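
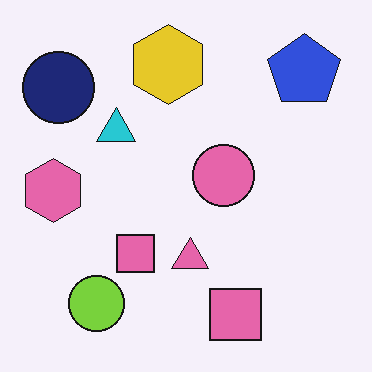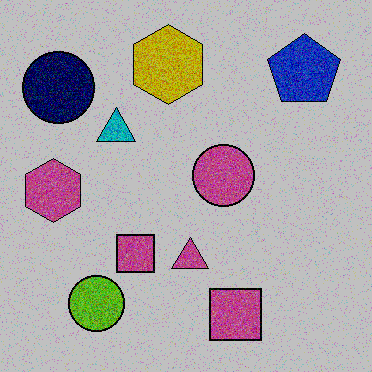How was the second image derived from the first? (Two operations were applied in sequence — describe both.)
Degraded with visible gaussian noise, then heavily posterized to just a handful of flat colors.

Random speckle covers the whole image, including the flat background. Each flat color has snapped to a coarser quantized level — most visibly, the near-white background has dropped to a flat grey.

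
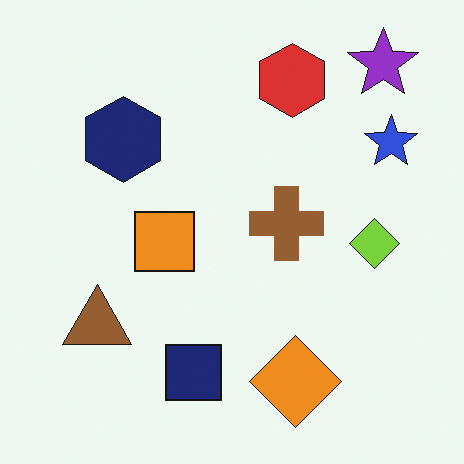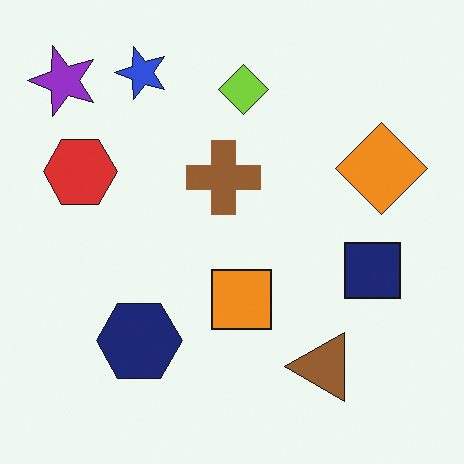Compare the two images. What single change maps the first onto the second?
The transformation is: rotated 90° counter-clockwise.

The purple star sits in the top-right of the first image and the top-left of the second — consistent with a whole-image 90° counter-clockwise rotation.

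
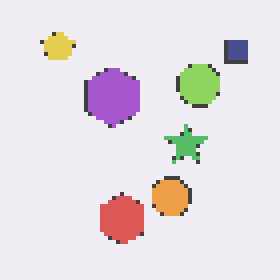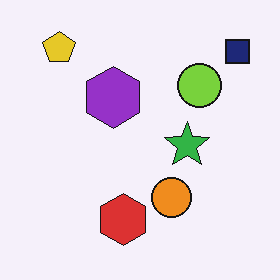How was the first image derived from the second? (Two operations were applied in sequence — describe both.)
This is the original image given slightly reduced contrast, then lightly pixelated (a mild mosaic effect).

Tones are pushed toward mid-grey across the whole image — a global contrast change. Shapes are reduced to large square blocks; fine edges and outlines are lost — a downscale-then-upscale (mosaic) effect.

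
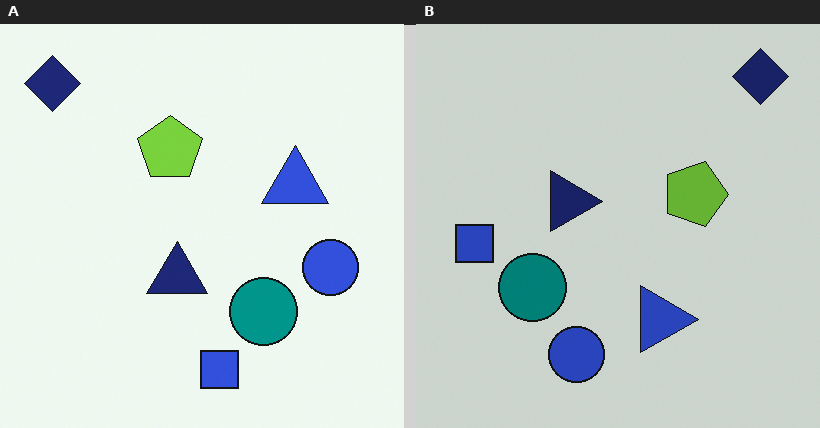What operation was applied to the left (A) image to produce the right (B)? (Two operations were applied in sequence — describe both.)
Rotated 90° clockwise, then slightly darkened.

The navy diamond sits in the top-left of the left (A) image and the top-right of the right (B) — consistent with a whole-image 90° clockwise rotation. Every pixel — background and shapes alike — is uniformly darkened.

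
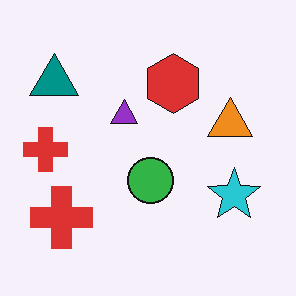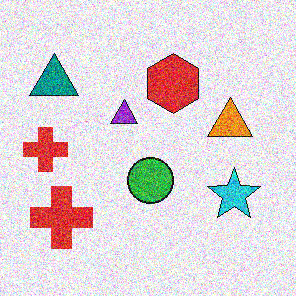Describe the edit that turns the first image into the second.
Degraded with heavy additive noise.

Random speckle covers the whole image, including the flat background.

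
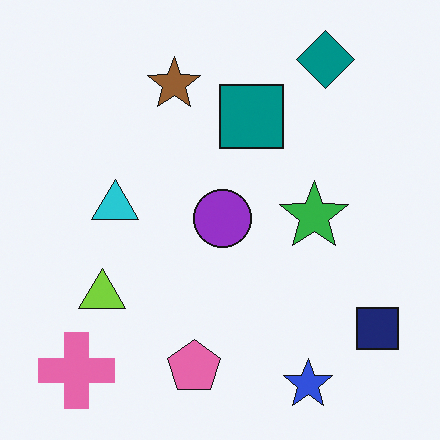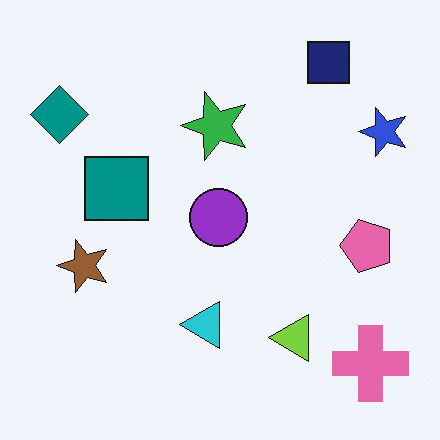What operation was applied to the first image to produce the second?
This is the original image rotated 90° counter-clockwise.

The pink cross sits in the bottom-left of the first image and the bottom-right of the second — consistent with a whole-image 90° counter-clockwise rotation.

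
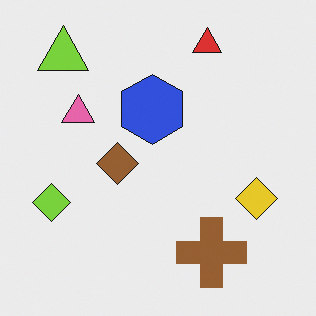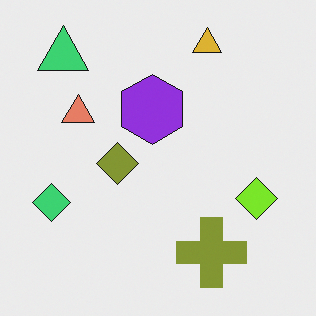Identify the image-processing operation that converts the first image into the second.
It was hue-shifted slightly.

Every shape's color has rotated by the same amount around the hue wheel — a uniform hue shift.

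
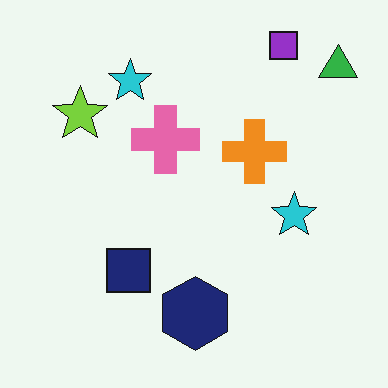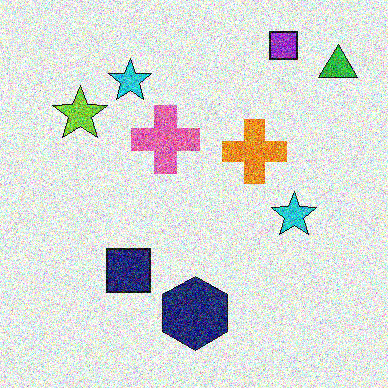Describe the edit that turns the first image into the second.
The transformation is: degraded with heavy additive noise.

Random speckle covers the whole image, including the flat background.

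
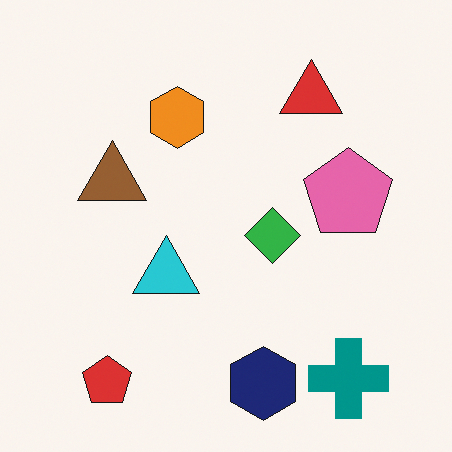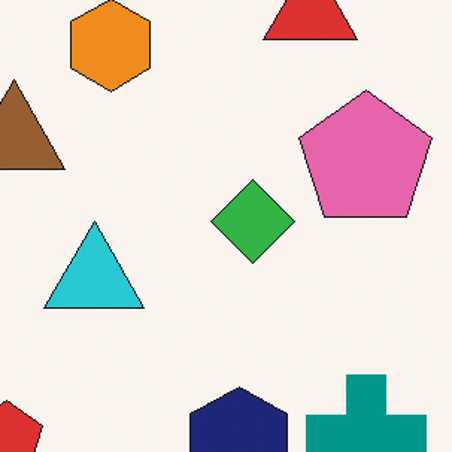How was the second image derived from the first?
The transformation is: cropped slightly and scaled back up.

The visible shapes are larger and the field of view is narrower; shapes near the original edges may be partly or wholly outside the frame — a crop-and-rescale.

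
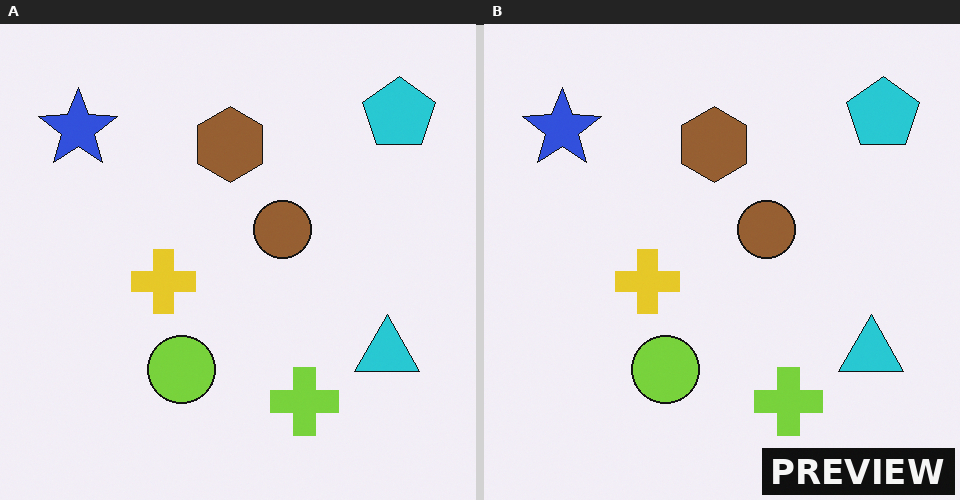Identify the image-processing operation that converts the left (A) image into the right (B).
The right (B) image is the left (A) watermarked with the text "PREVIEW" in the lower-right corner.

A dark label reading "PREVIEW" appears in the lower-right corner.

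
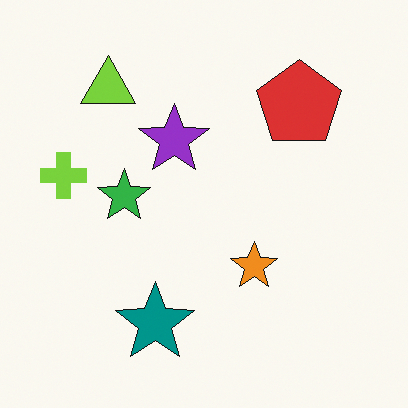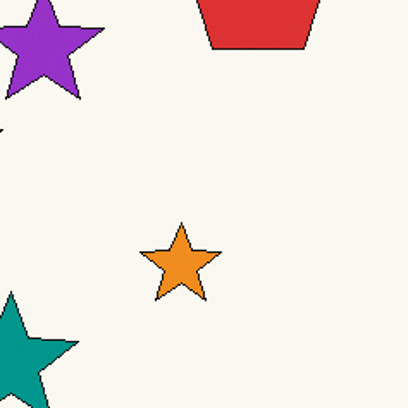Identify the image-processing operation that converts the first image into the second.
It was cropped to a noticeably smaller region and rescaled.

The visible shapes are larger and the field of view is narrower; shapes near the original edges may be partly or wholly outside the frame — a crop-and-rescale.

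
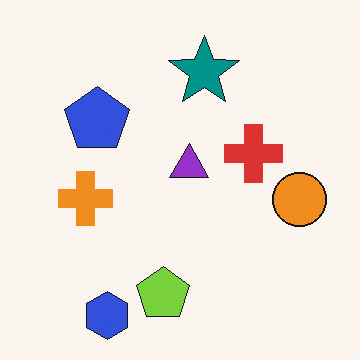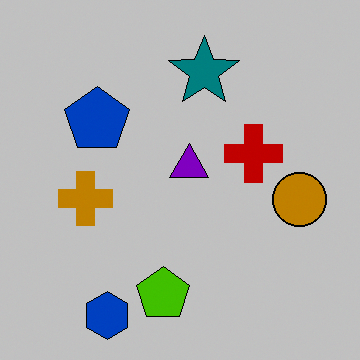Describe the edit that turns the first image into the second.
It was heavily posterized to just a handful of flat colors.

Each flat color has snapped to a coarser quantized level — most visibly, the near-white background has dropped to a flat grey.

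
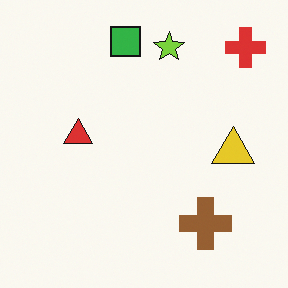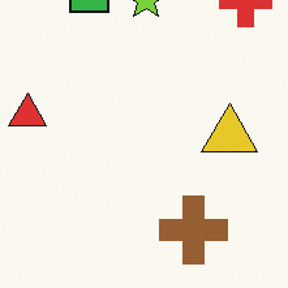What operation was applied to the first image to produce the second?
Cropped slightly and scaled back up.

The visible shapes are larger and the field of view is narrower; shapes near the original edges may be partly or wholly outside the frame — a crop-and-rescale.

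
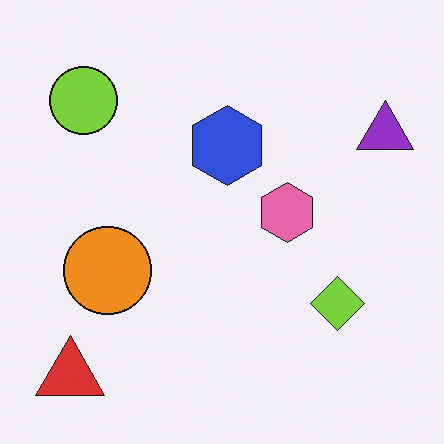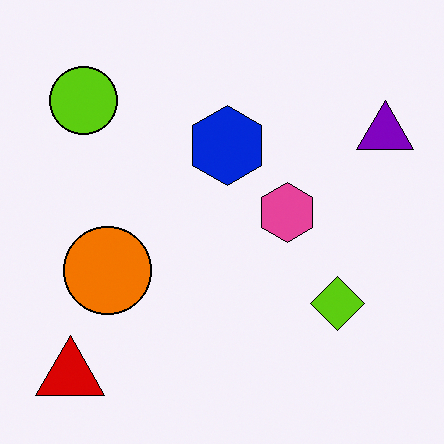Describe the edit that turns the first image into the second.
The transformation is: given slightly increased contrast.

Tones are pushed away from mid-grey across the whole image — a global contrast change.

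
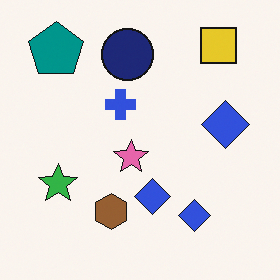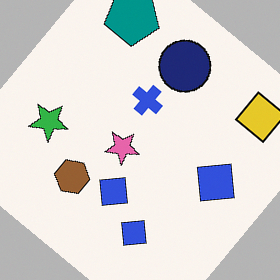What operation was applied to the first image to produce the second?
This is the original image rotated clockwise by a large amount — several tens of degrees.

Every shape is tilted by the same angle and the image corners show triangular fill wedges — a whole-image rotation by a non-right angle.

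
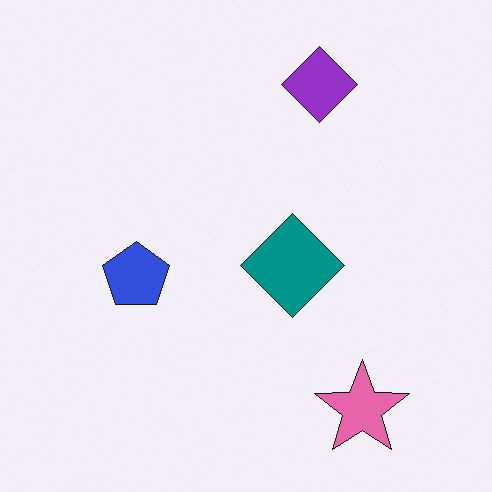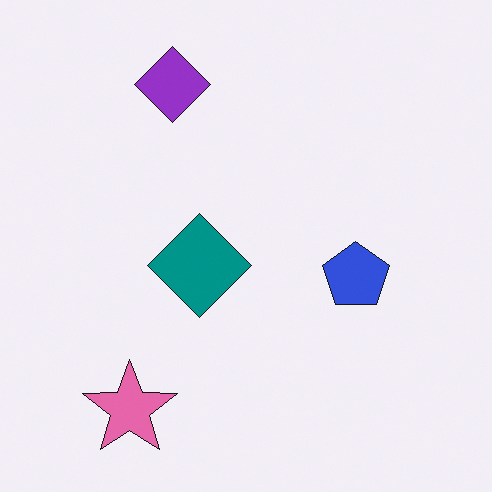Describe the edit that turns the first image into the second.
The transformation is: flipped horizontally (left ↔ right).

The pink star is in the bottom-right of the first image and the bottom-left of the second — shapes on opposite sides of the vertical midline have swapped in a mirror flip.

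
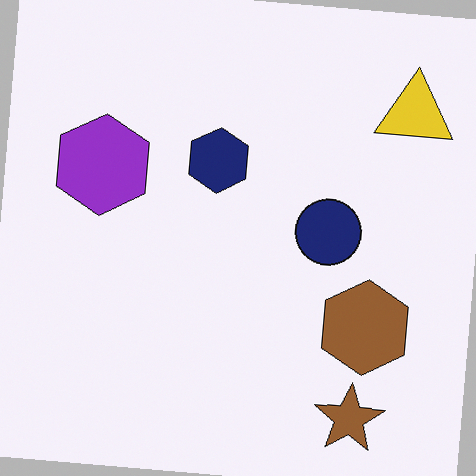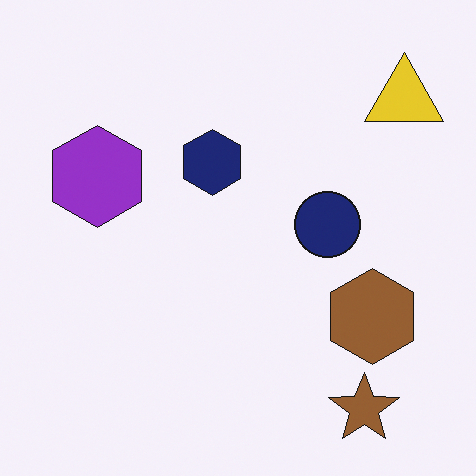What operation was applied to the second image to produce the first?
Rotated clockwise by a slight angle.

Every shape is tilted by the same angle and the image corners show triangular fill wedges — a whole-image rotation by a non-right angle.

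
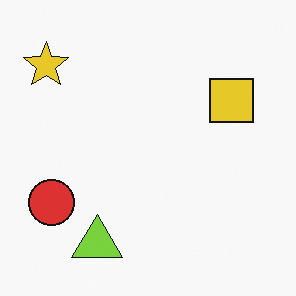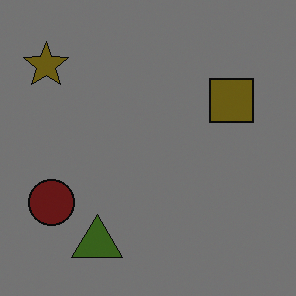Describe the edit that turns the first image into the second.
The second image is the first noticeably darkened.

Every pixel — background and shapes alike — is uniformly darkened.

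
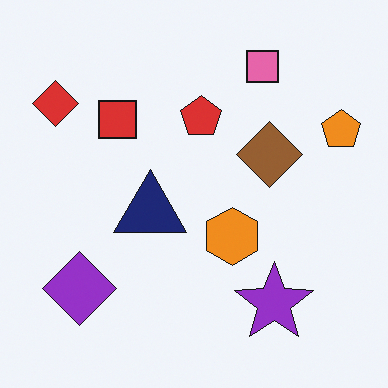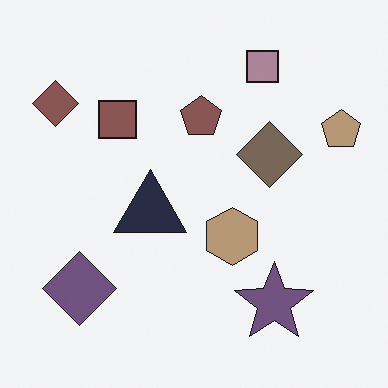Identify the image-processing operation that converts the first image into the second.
The image was heavily desaturated.

All colors are more muted and greyish — a global saturation change.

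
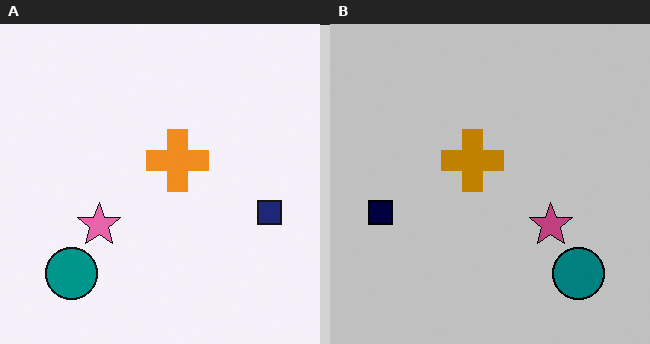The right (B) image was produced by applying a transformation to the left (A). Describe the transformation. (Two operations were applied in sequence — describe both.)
The right (B) image is the left (A) aggressively posterized, then flipped horizontally (left ↔ right).

Each flat color has snapped to a coarser quantized level — most visibly, the near-white background has dropped to a flat grey. The navy square is in the right of the left (A) image and the left of the right (B) — shapes on opposite sides of the vertical midline have swapped in a mirror flip.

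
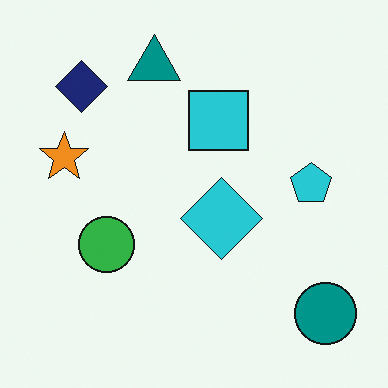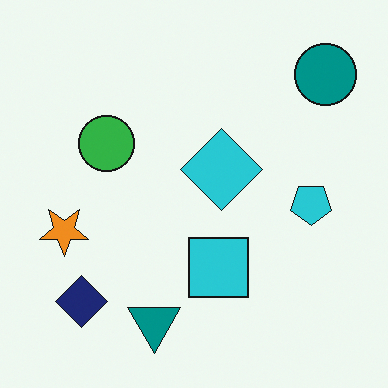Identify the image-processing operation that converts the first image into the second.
The image was flipped vertically (top ↔ bottom).

The teal triangle is in the top of the first image and the bottom of the second — shapes on opposite sides of the horizontal midline have swapped in a mirror flip.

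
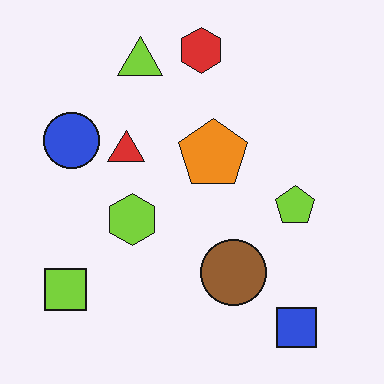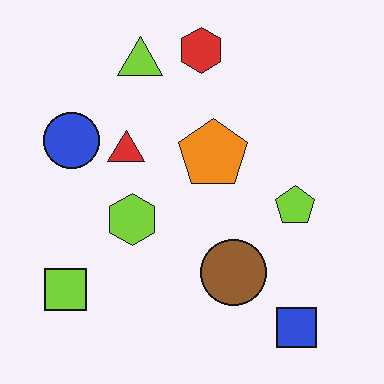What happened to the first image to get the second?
It was JPEG-compressed with visible artifacts.

Blocky 8×8 compression artifacts appear around shape edges and the flat background shows ringing — characteristic JPEG degradation.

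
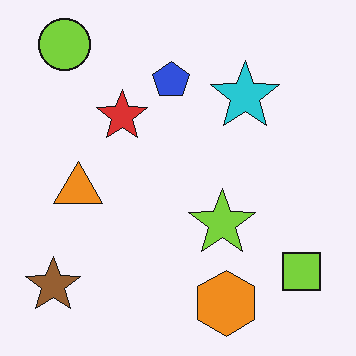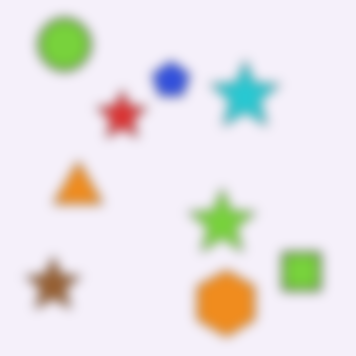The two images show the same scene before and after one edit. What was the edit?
The second image is the first heavily blurred.

Shape edges and outlines are uniformly softened across the whole image.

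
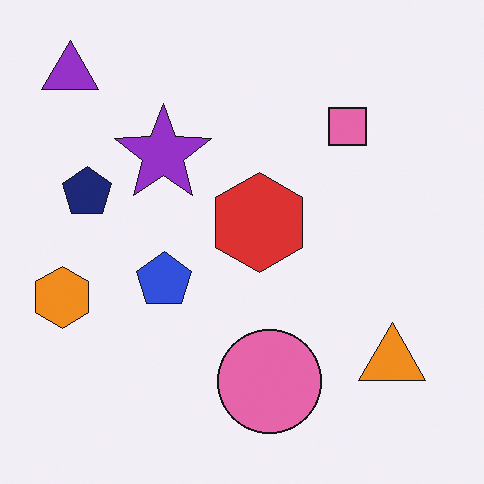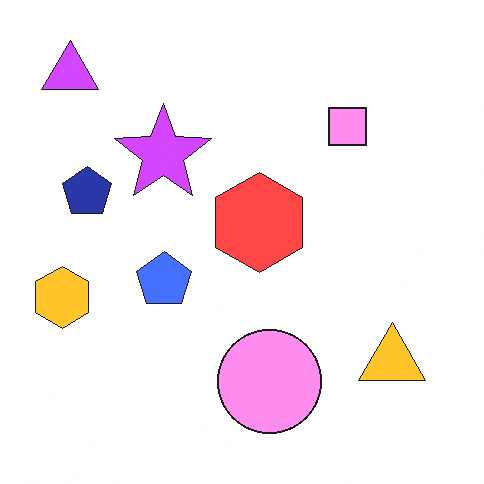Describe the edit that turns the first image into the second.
This is the original image substantially brightened.

Every pixel — background and shapes alike — is uniformly brightened.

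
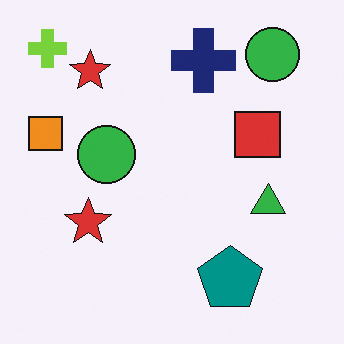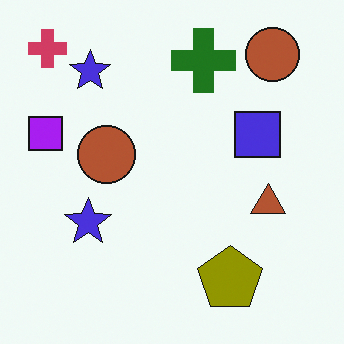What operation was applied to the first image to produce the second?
This is the original image hue-shifted through roughly half the color wheel.

Every shape's color has rotated by the same amount around the hue wheel — a uniform hue shift.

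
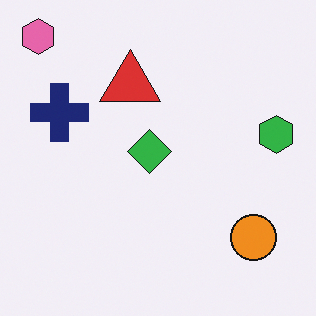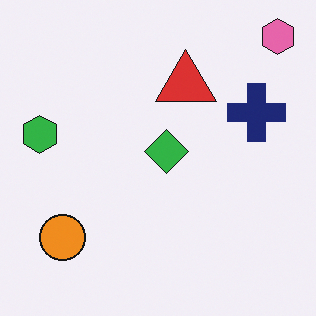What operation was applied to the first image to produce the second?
It was flipped horizontally (left ↔ right).

The pink hexagon is in the top-left of the first image and the top-right of the second — shapes on opposite sides of the vertical midline have swapped in a mirror flip.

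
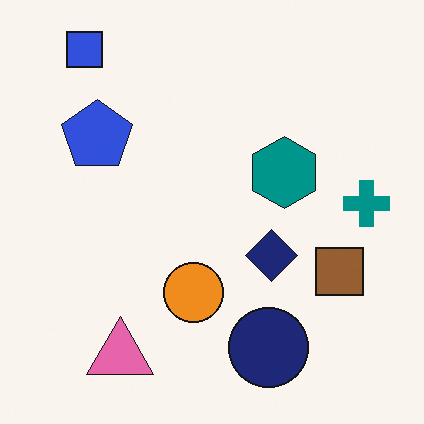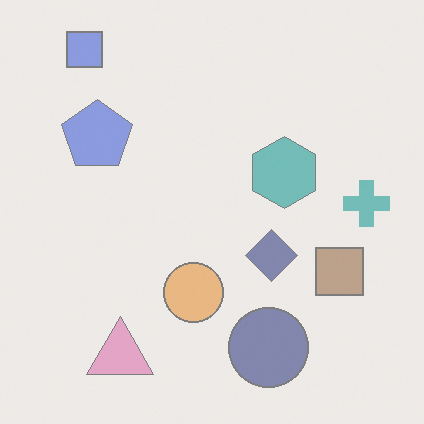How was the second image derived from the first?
The image was washed out (contrast reduced).

Tones are pushed toward mid-grey across the whole image — a global contrast change.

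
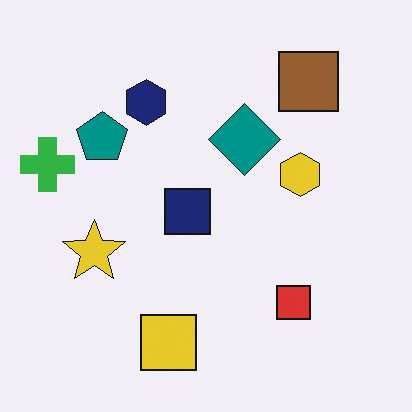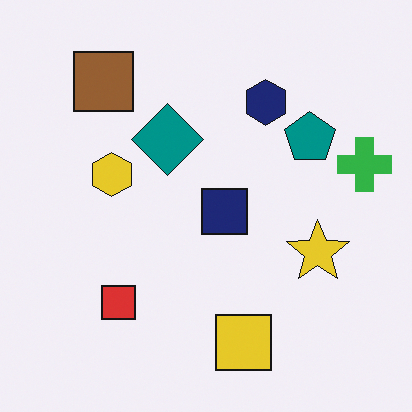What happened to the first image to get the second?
The image was flipped horizontally (left ↔ right).

The green cross is in the left of the first image and the right of the second — shapes on opposite sides of the vertical midline have swapped in a mirror flip.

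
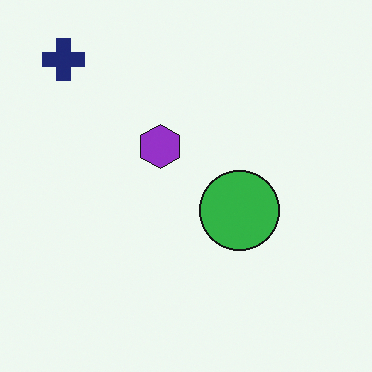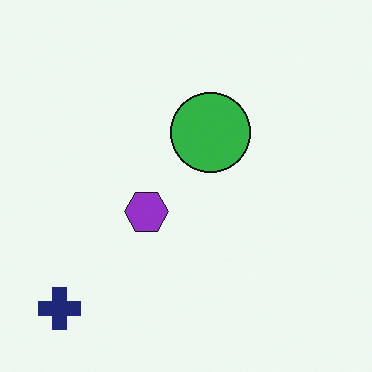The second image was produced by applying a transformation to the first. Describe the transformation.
The second image is the first rotated 90° counter-clockwise.

The navy cross sits in the top-left of the first image and the bottom-left of the second — consistent with a whole-image 90° counter-clockwise rotation.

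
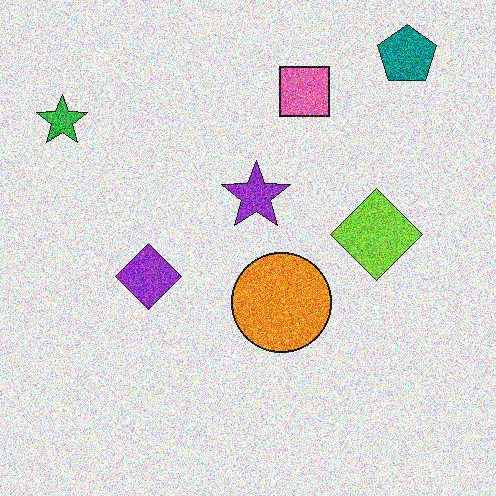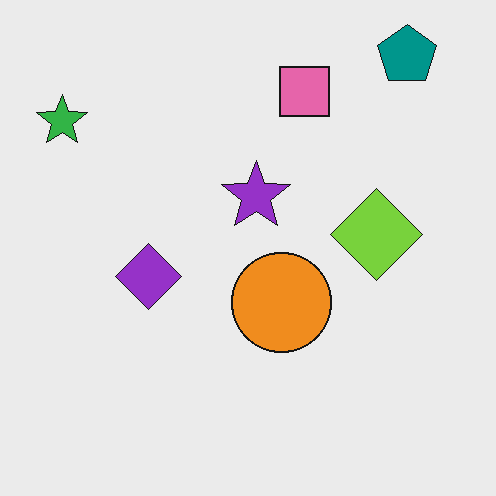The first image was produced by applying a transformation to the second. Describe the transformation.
The transformation is: degraded with heavy additive noise.

Random speckle covers the whole image, including the flat background.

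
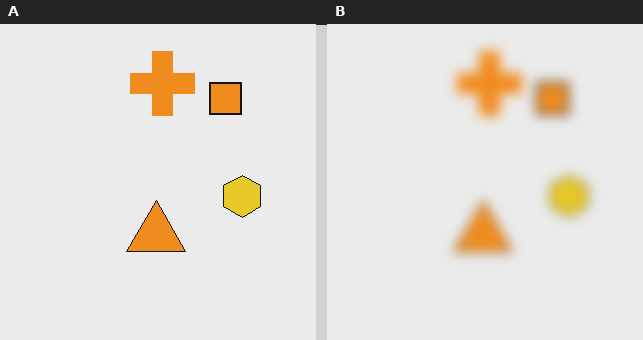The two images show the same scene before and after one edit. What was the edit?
The transformation is: heavily blurred.

Shape edges and outlines are uniformly softened across the whole image.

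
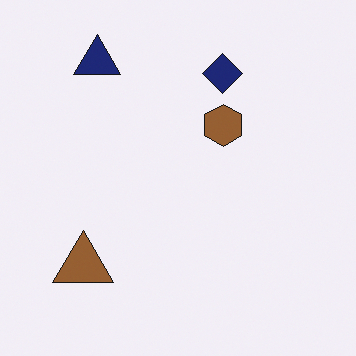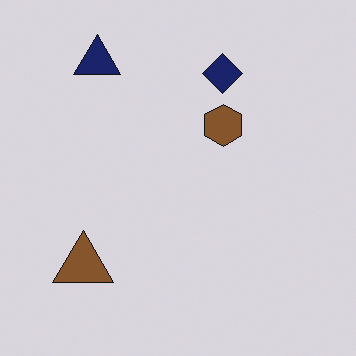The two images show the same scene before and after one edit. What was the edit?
The second image is the first darkened a little.

Every pixel — background and shapes alike — is uniformly darkened.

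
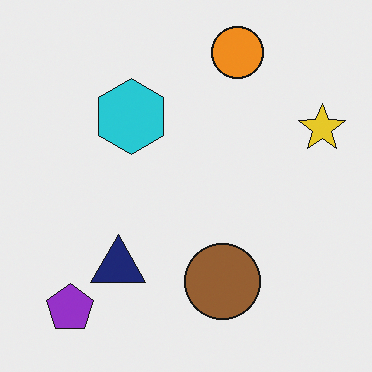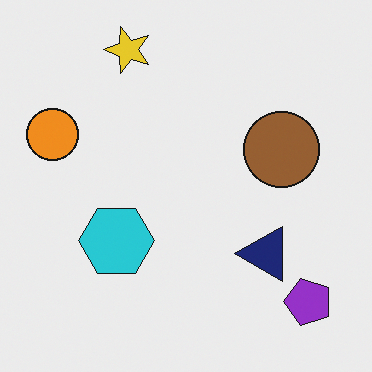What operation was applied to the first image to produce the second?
It was rotated 90° counter-clockwise.

The purple pentagon sits in the bottom-left of the first image and the bottom-right of the second — consistent with a whole-image 90° counter-clockwise rotation.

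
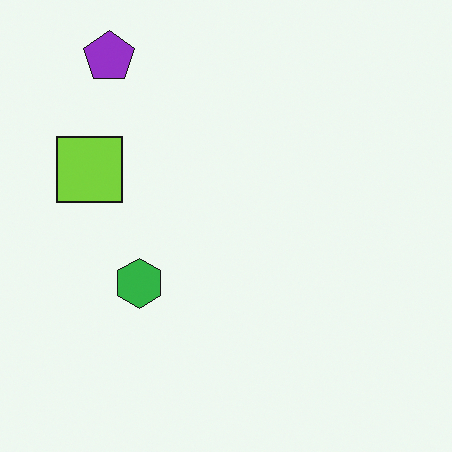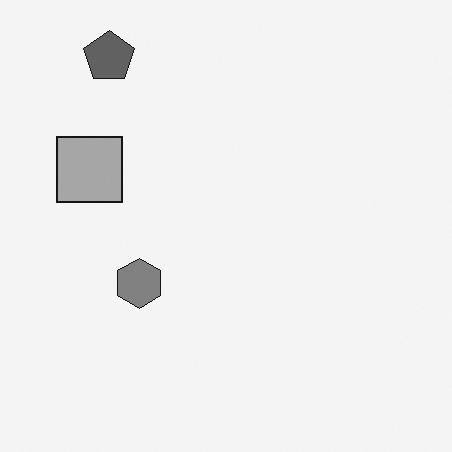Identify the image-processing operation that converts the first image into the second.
It was converted to grayscale.

All color is removed — every shape is now a shade of grey.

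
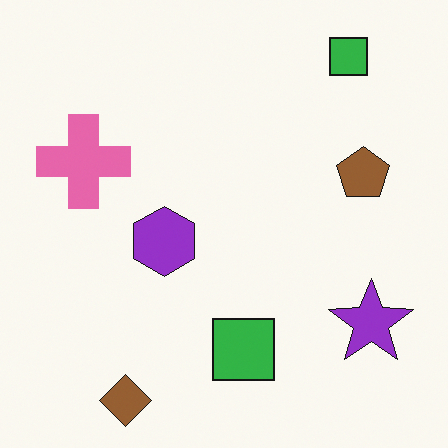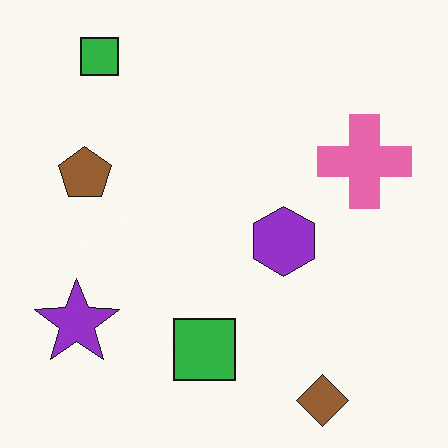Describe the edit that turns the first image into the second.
The second image is the first flipped horizontally (left ↔ right).

The purple star is in the bottom-right of the first image and the bottom-left of the second — shapes on opposite sides of the vertical midline have swapped in a mirror flip.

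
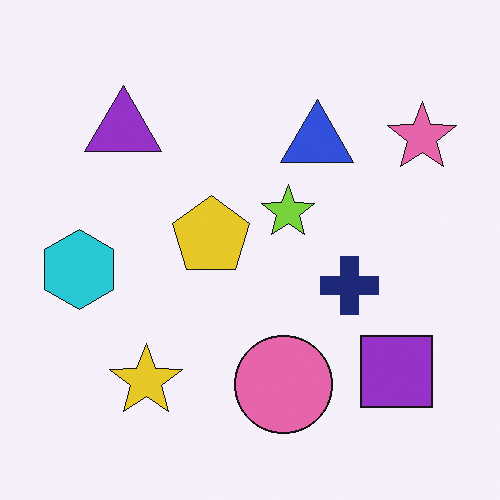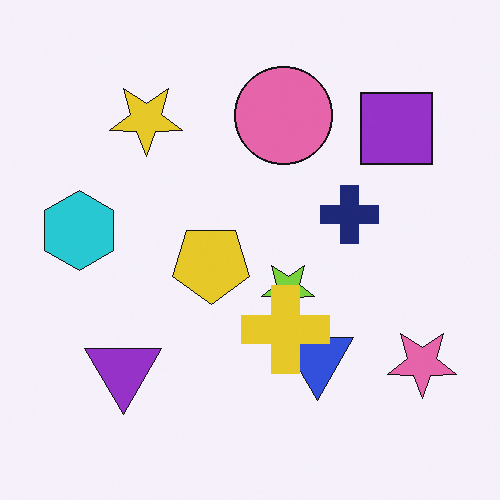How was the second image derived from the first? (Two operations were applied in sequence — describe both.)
It was flipped vertically (top ↔ bottom), then overlaid with an additional yellow cross.

The pink circle is in the bottom of the first image and the top of the second — shapes on opposite sides of the horizontal midline have swapped in a mirror flip. A yellow cross appears in the second image that is absent from the first.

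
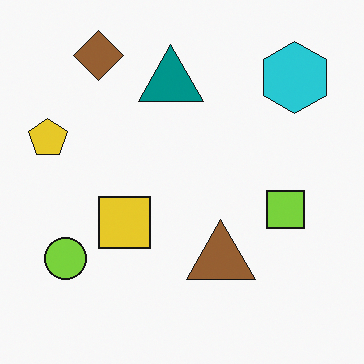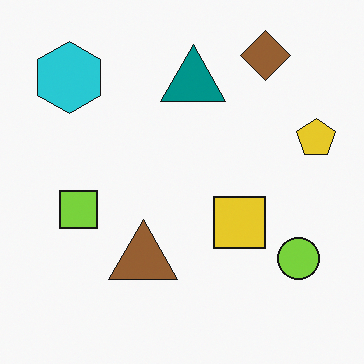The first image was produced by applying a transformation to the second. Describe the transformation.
The image was flipped horizontally (left ↔ right).

The yellow pentagon is in the right of the second image and the left of the first — shapes on opposite sides of the vertical midline have swapped in a mirror flip.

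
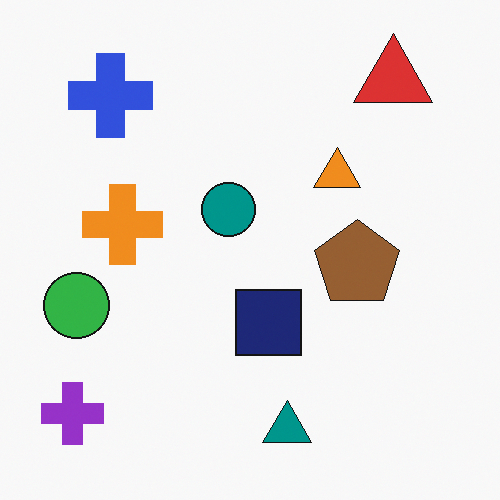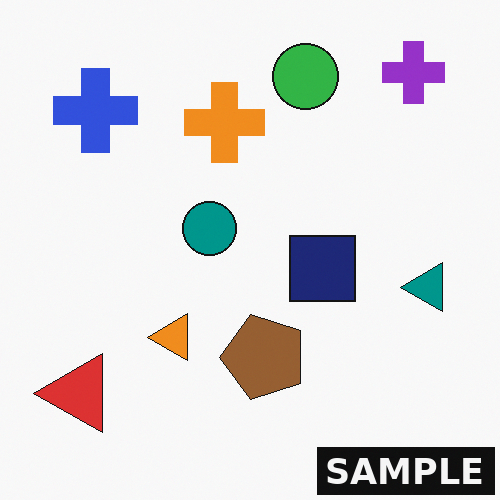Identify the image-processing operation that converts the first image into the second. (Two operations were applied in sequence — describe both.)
This is the original image transposed (reflected across the top-left ↔ bottom-right diagonal), then watermarked with the text "SAMPLE" in the lower-right corner.

Shapes have swapped their row and column positions — what was in the top-right is now in the bottom-left — a diagonal reflection. A dark label reading "SAMPLE" appears in the lower-right corner.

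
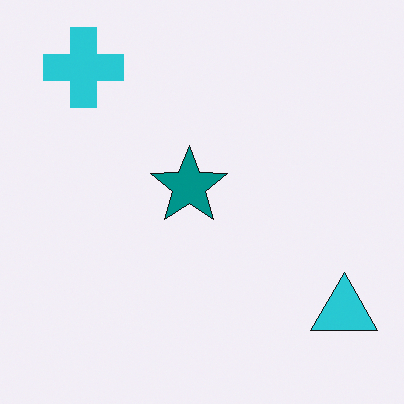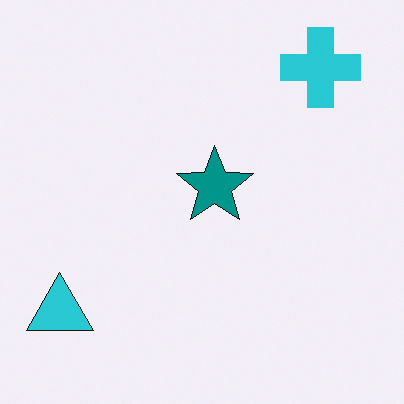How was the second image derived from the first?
The second image is the first flipped horizontally (left ↔ right).

The cyan triangle is in the bottom-right of the first image and the bottom-left of the second — shapes on opposite sides of the vertical midline have swapped in a mirror flip.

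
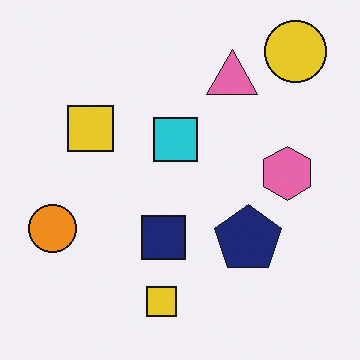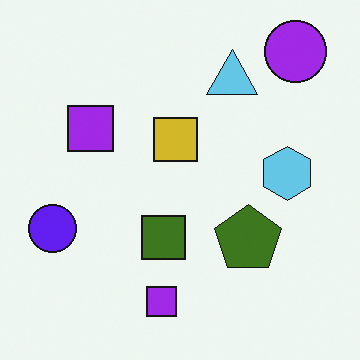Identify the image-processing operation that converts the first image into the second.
The image was hue-shifted by a large amount.

Every shape's color has rotated by the same amount around the hue wheel — a uniform hue shift.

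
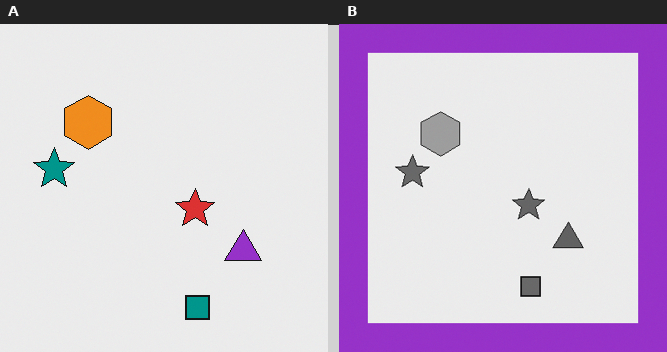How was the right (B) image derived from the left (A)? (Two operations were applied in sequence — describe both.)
The image was converted to grayscale, then framed with a purple border.

All color is removed — every shape is now a shade of grey. A solid purple frame runs around the edge of the right (B) image, with the content slightly shrunk inside it.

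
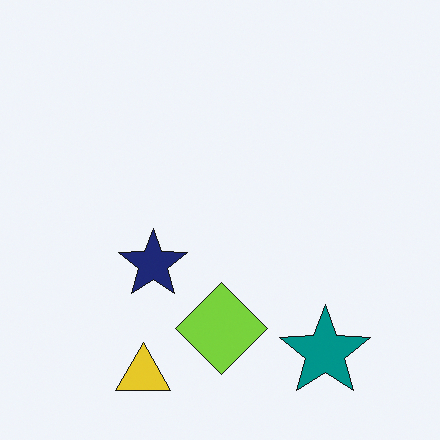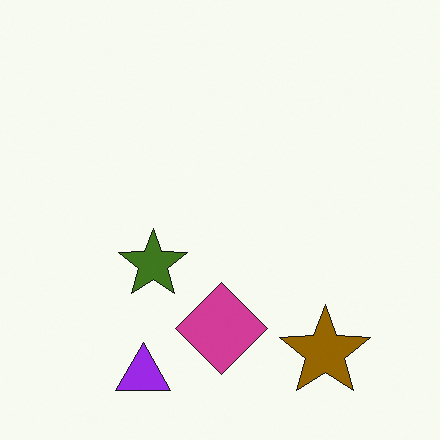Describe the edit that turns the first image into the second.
It was hue-shifted by a large amount.

Every shape's color has rotated by the same amount around the hue wheel — a uniform hue shift.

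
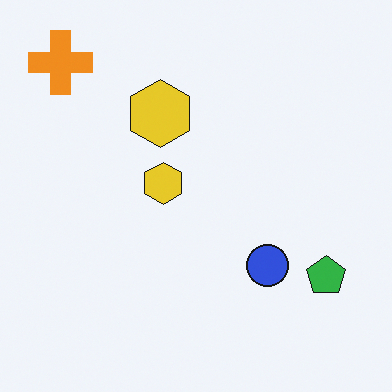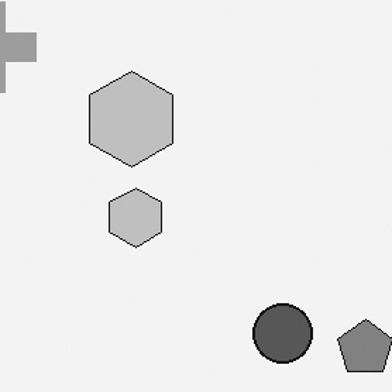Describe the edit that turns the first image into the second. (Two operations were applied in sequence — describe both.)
This is the original image cropped slightly and scaled back up, then converted to grayscale.

The visible shapes are larger and the field of view is narrower; shapes near the original edges may be partly or wholly outside the frame — a crop-and-rescale. All color is removed — every shape is now a shade of grey.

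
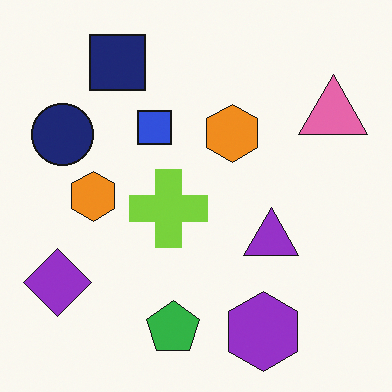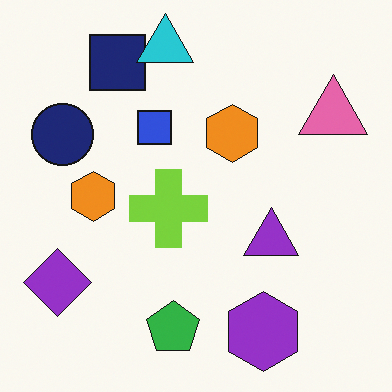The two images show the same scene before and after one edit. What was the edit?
The transformation is: overlaid with an additional cyan triangle.

A cyan triangle appears in the second image that is absent from the first.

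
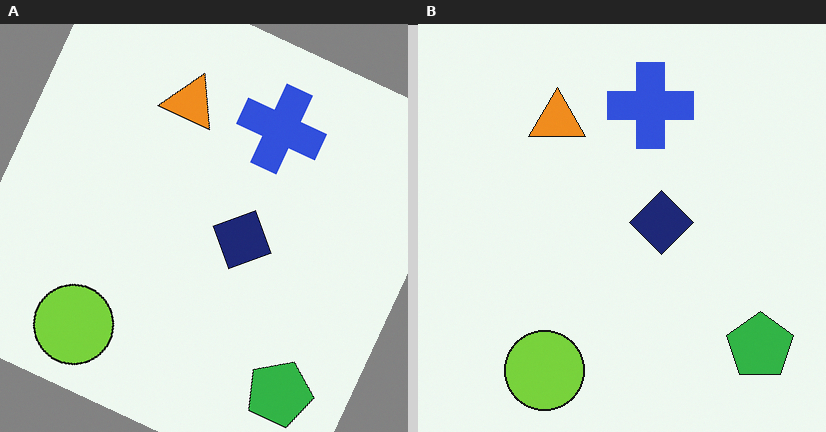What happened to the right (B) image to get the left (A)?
The image was rotated clockwise by a clearly visible amount.

Every shape is tilted by the same angle and the image corners show triangular fill wedges — a whole-image rotation by a non-right angle.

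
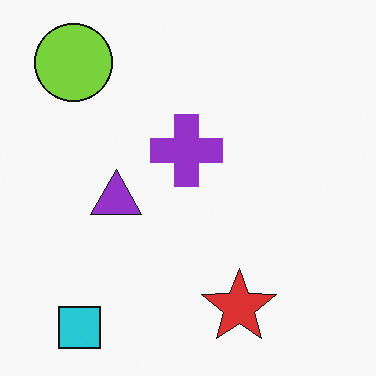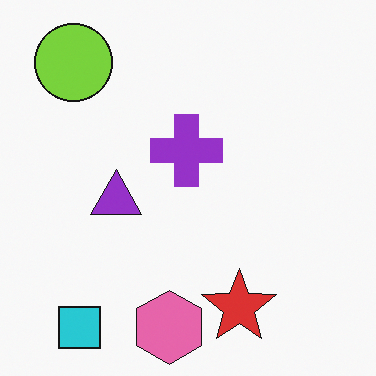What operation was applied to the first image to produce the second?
Overlaid with an additional pink hexagon.

A pink hexagon appears in the second image that is absent from the first.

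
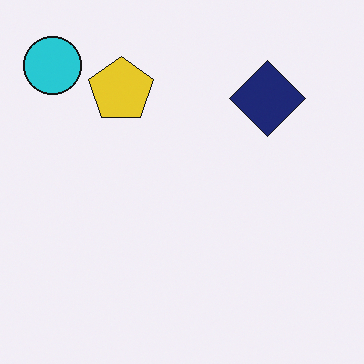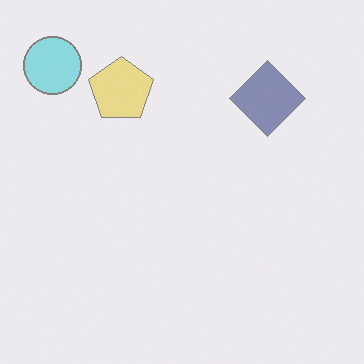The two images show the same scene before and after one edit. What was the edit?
The second image is the first washed out (contrast reduced).

Tones are pushed toward mid-grey across the whole image — a global contrast change.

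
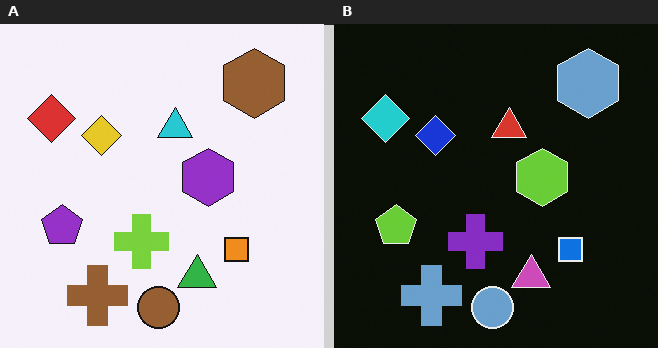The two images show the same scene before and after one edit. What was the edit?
Color-inverted (negative).

The light background has become dark and every shape's color is its complement — a photographic negative.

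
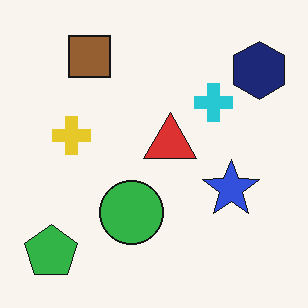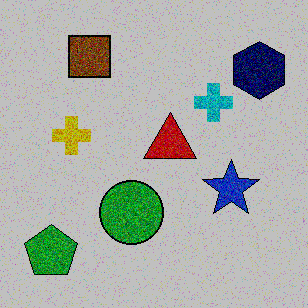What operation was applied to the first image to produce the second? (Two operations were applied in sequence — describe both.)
Degraded with visible gaussian noise, then aggressively posterized.

Random speckle covers the whole image, including the flat background. Each flat color has snapped to a coarser quantized level — most visibly, the near-white background has dropped to a flat grey.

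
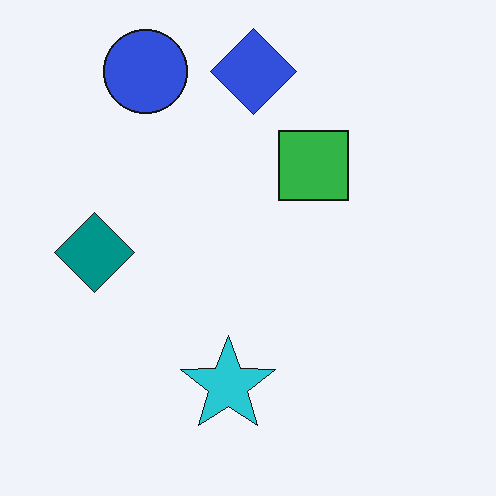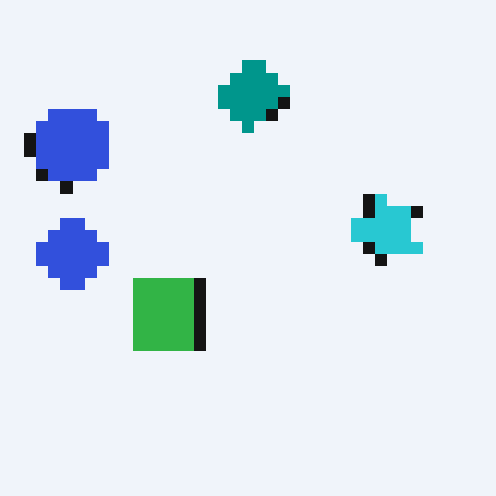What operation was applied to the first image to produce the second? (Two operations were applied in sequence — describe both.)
The second image is the first heavily pixelated into large blocks, then transposed (reflected across the top-left ↔ bottom-right diagonal).

Shapes are reduced to large square blocks; fine edges and outlines are lost — a downscale-then-upscale (mosaic) effect. Shapes have swapped their row and column positions — what was in the top-right is now in the bottom-left — a diagonal reflection.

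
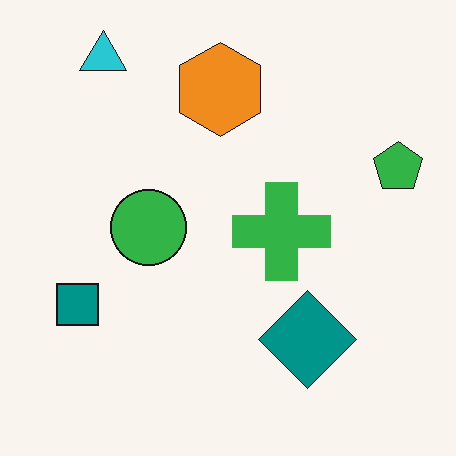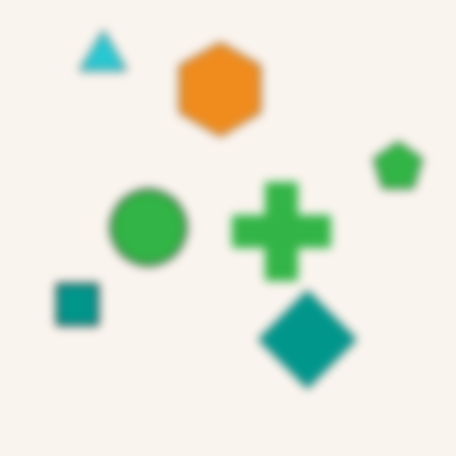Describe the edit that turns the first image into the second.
The second image is the first moderately blurred.

Shape edges and outlines are uniformly softened across the whole image.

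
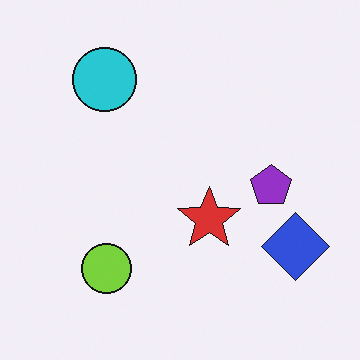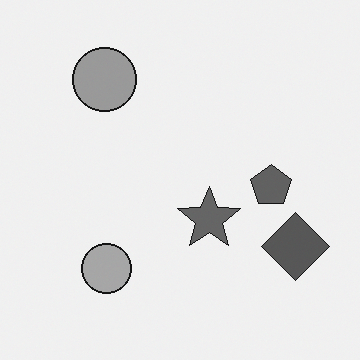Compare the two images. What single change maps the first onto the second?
Converted to grayscale.

All color is removed — every shape is now a shade of grey.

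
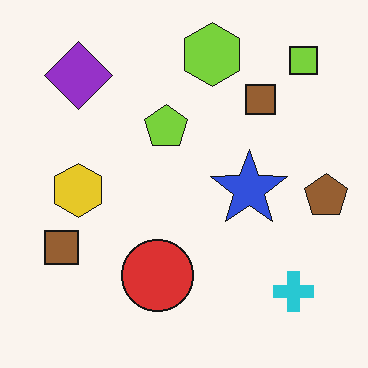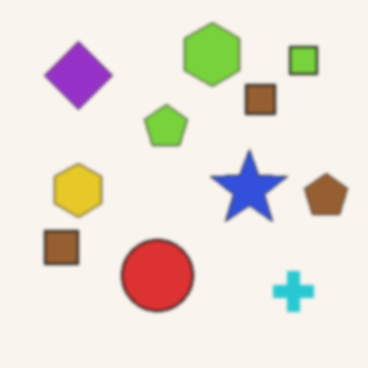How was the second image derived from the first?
Lightly blurred.

Shape edges and outlines are uniformly softened across the whole image.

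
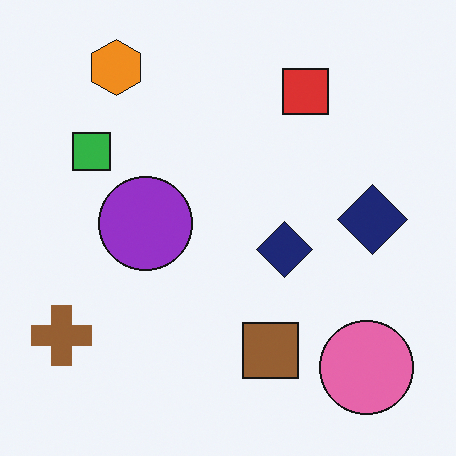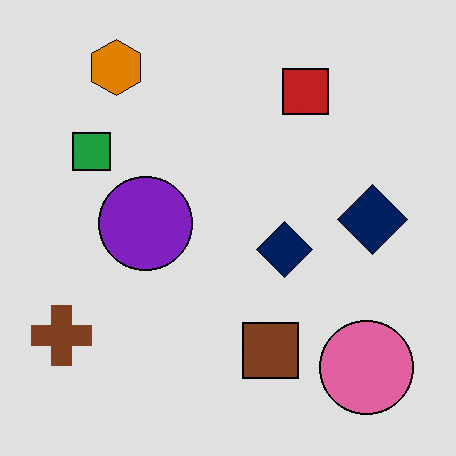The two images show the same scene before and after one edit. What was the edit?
This is the original image moderately posterized.

Each flat color has snapped to a coarser quantized level — most visibly, the near-white background has dropped to a flat grey.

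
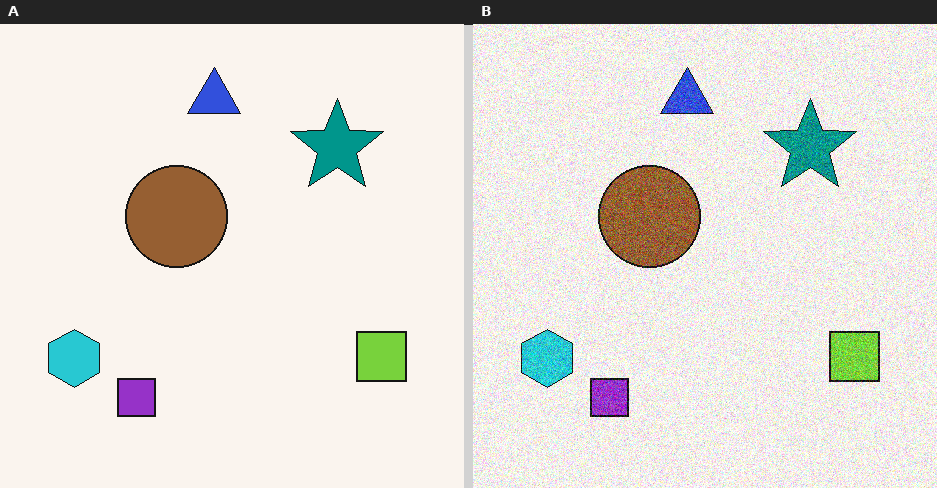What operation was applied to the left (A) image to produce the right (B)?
This is the original image degraded with heavy additive noise.

Random speckle covers the whole image, including the flat background.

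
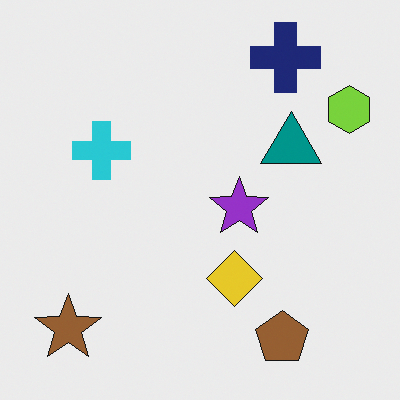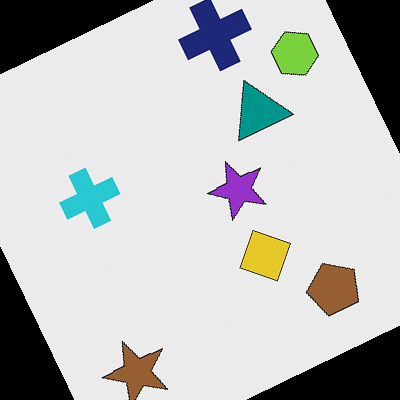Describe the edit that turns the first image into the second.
It was rotated counter-clockwise by a moderate amount.

Every shape is tilted by the same angle and the image corners show triangular fill wedges — a whole-image rotation by a non-right angle.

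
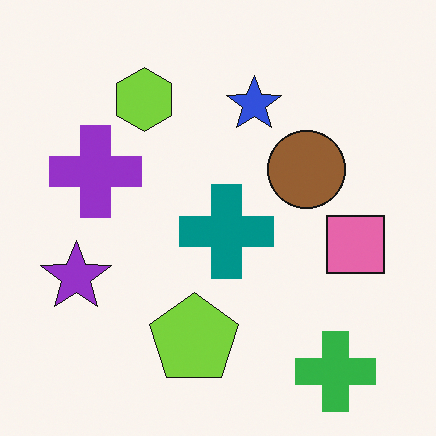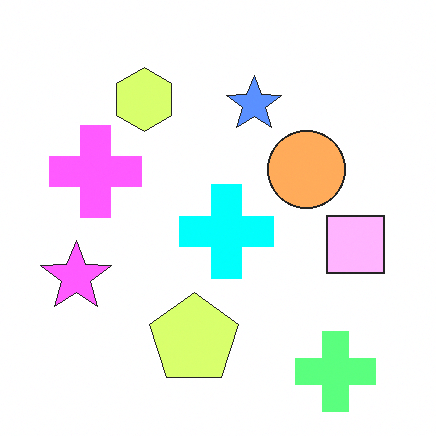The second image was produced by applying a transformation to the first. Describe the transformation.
It was brightened a lot.

Every pixel — background and shapes alike — is uniformly brightened.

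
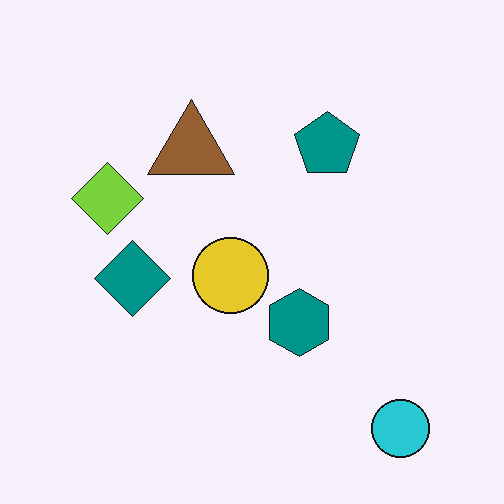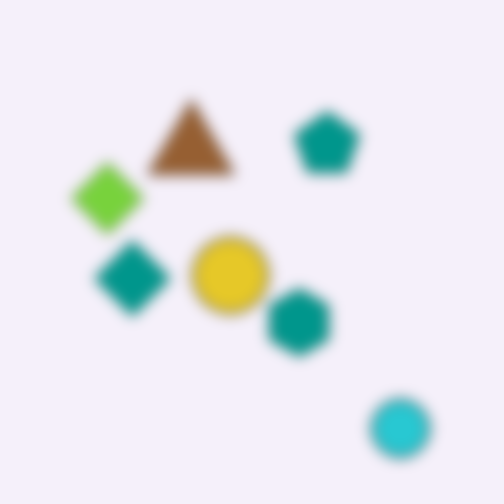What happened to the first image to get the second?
The image was heavily blurred.

Shape edges and outlines are uniformly softened across the whole image.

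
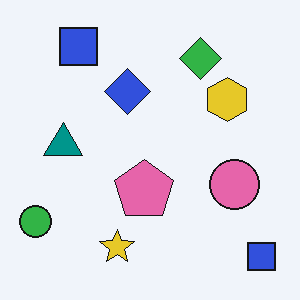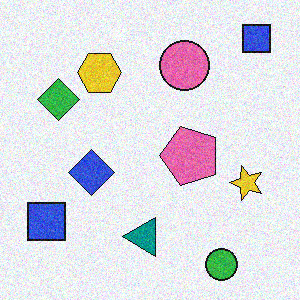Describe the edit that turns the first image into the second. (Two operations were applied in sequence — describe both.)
The second image is the first rotated 90° counter-clockwise, then degraded with moderate additive noise.

The green circle sits in the bottom-left of the first image and the bottom-right of the second — consistent with a whole-image 90° counter-clockwise rotation. Random speckle covers the whole image, including the flat background.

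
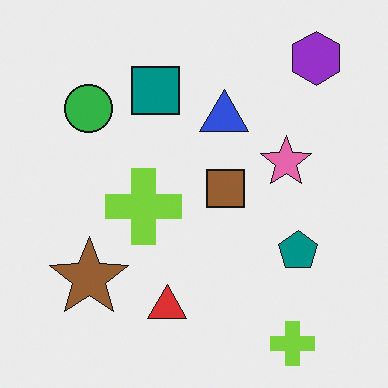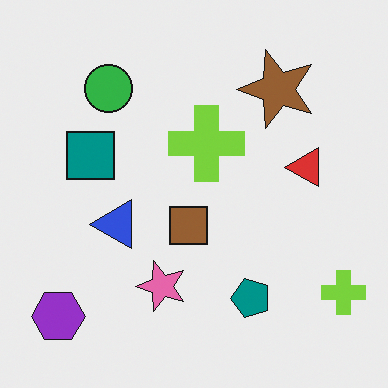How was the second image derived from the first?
It was transposed (reflected across the top-left ↔ bottom-right diagonal).

Shapes have swapped their row and column positions — what was in the top-right is now in the bottom-left — a diagonal reflection.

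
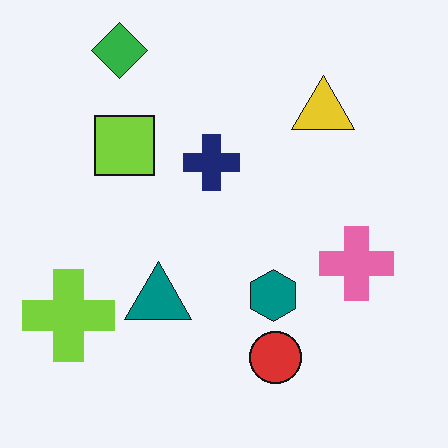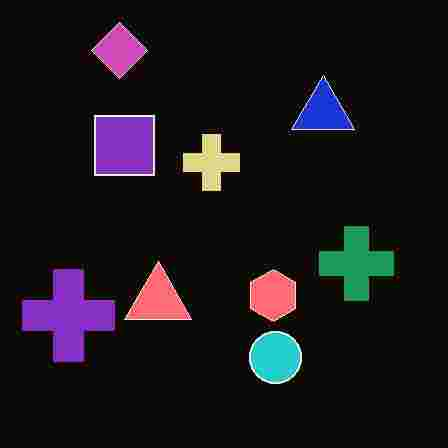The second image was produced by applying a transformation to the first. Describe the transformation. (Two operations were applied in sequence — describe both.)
Color-inverted (negative), then degraded with heavy JPEG compression.

The light background has become dark and every shape's color is its complement — a photographic negative. Blocky 8×8 compression artifacts appear around shape edges and the flat background shows ringing — characteristic JPEG degradation.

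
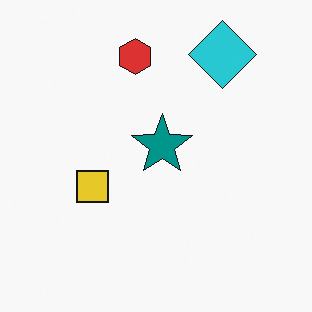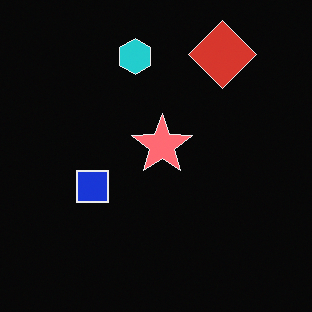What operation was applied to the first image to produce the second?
Color-inverted (negative).

The light background has become dark and every shape's color is its complement — a photographic negative.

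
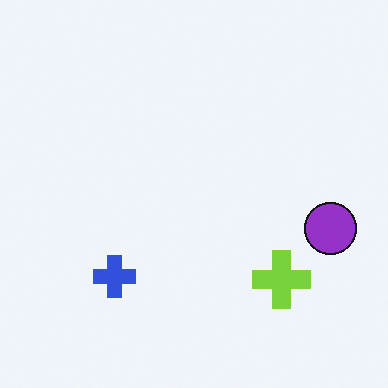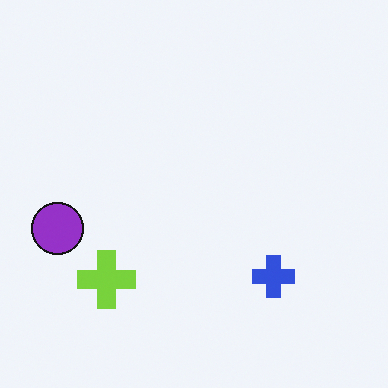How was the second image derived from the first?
It was flipped horizontally (left ↔ right).

The purple circle is in the right of the first image and the left of the second — shapes on opposite sides of the vertical midline have swapped in a mirror flip.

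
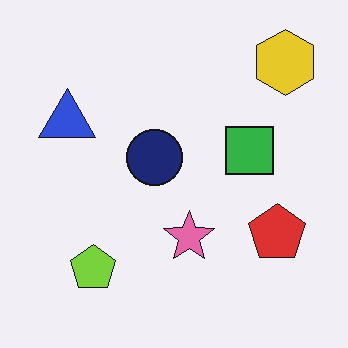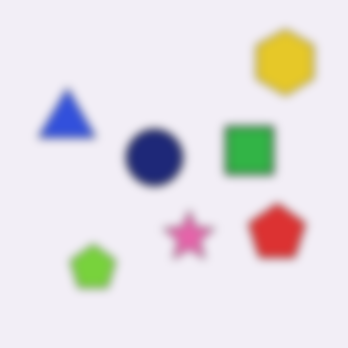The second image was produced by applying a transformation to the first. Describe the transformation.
This is the original image noticeably gaussian-blurred.

Shape edges and outlines are uniformly softened across the whole image.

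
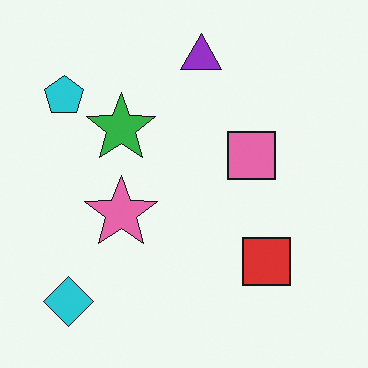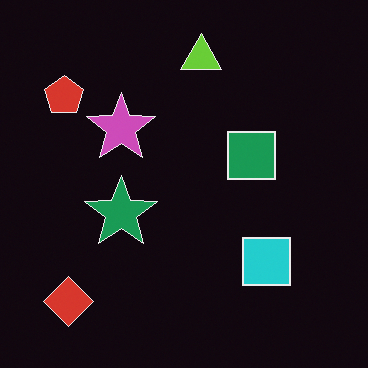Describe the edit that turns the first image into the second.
This is the original image color-inverted (negative).

The light background has become dark and every shape's color is its complement — a photographic negative.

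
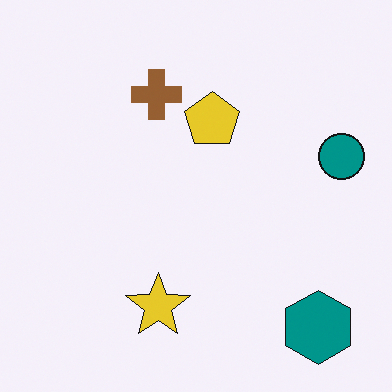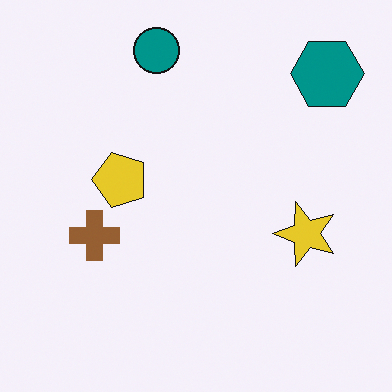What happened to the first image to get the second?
Rotated 90° counter-clockwise.

The teal hexagon sits in the bottom-right of the first image and the top-right of the second — consistent with a whole-image 90° counter-clockwise rotation.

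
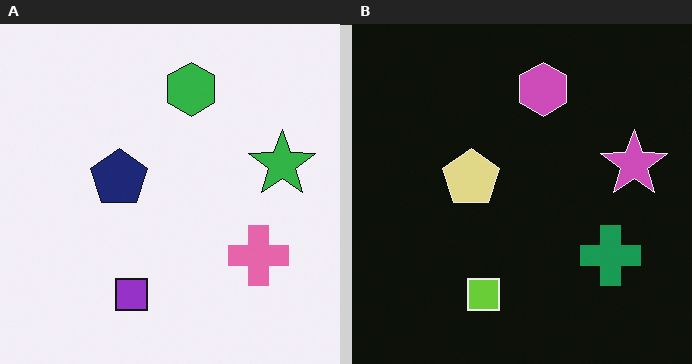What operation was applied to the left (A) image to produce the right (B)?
The transformation is: color-inverted (negative).

The light background has become dark and every shape's color is its complement — a photographic negative.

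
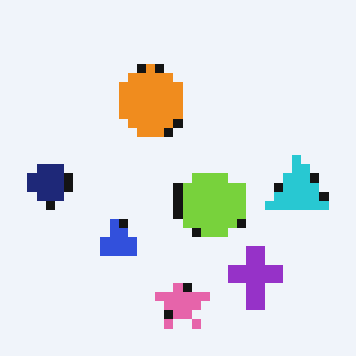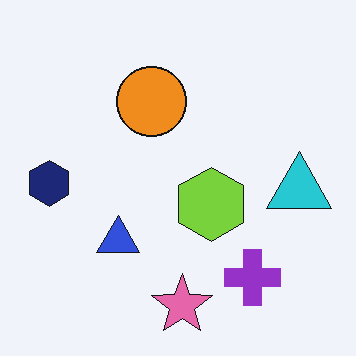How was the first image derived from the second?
The transformation is: heavily pixelated into large blocks.

Shapes are reduced to large square blocks; fine edges and outlines are lost — a downscale-then-upscale (mosaic) effect.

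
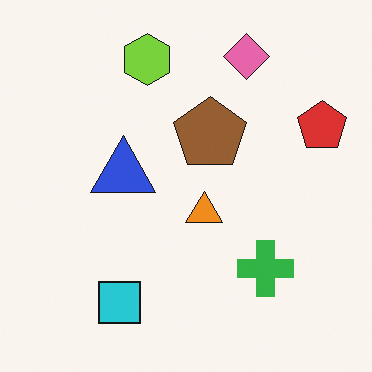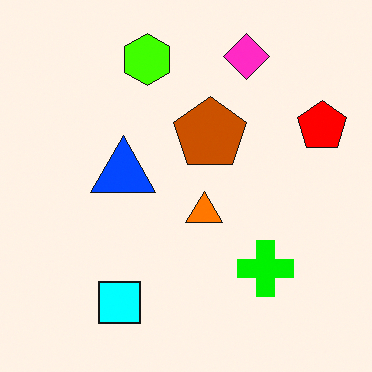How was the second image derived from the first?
The image was made much more vivid (saturation change).

All colors are more vivid — a global saturation change.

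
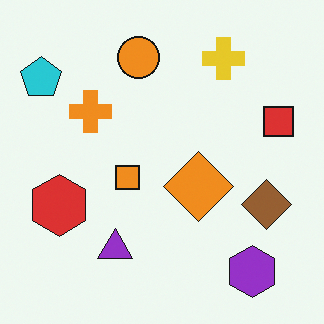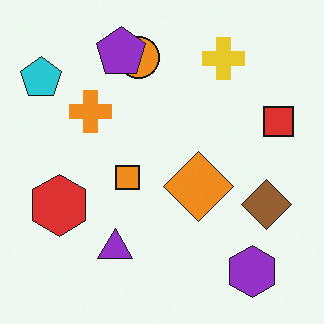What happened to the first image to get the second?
This is the original image overlaid with an additional purple pentagon.

A purple pentagon appears in the second image that is absent from the first.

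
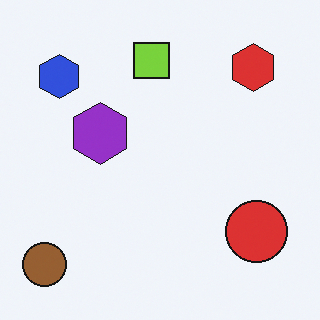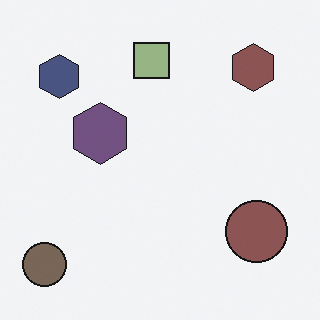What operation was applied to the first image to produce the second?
Heavily desaturated.

All colors are more muted and greyish — a global saturation change.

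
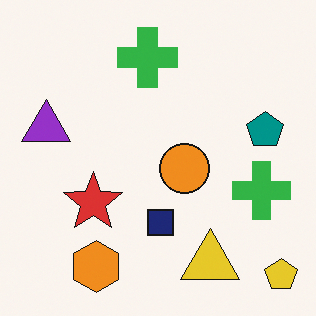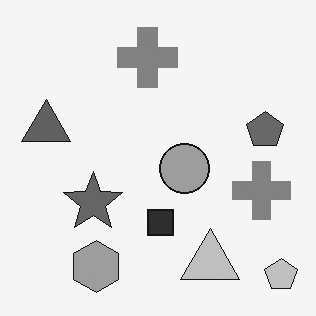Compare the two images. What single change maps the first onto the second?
Converted to grayscale.

All color is removed — every shape is now a shade of grey.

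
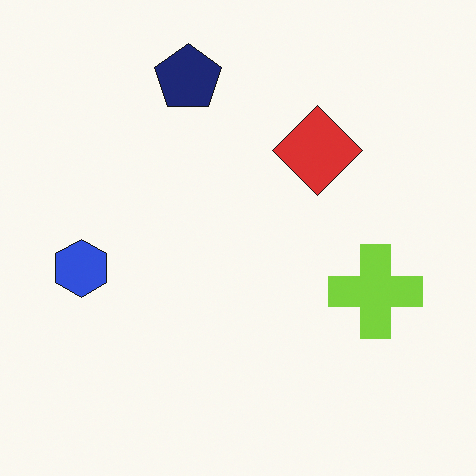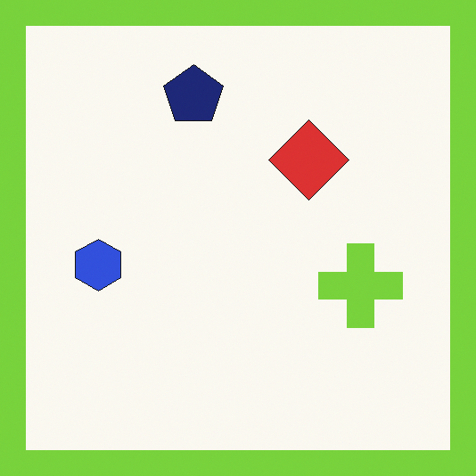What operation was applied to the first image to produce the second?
The second image is the first framed with a lime border.

A solid lime frame runs around the edge of the second image, with the content slightly shrunk inside it.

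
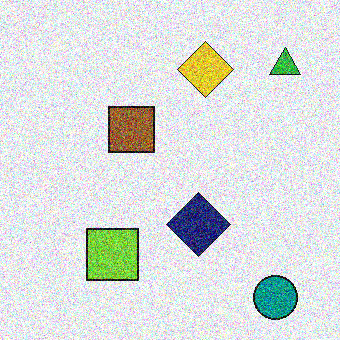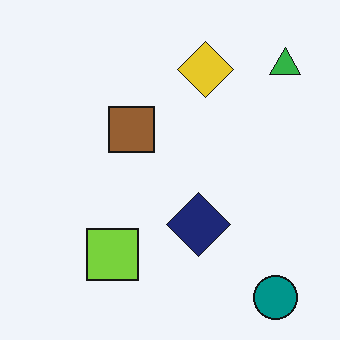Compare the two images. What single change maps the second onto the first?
The first image is the second degraded with heavy additive noise.

Random speckle covers the whole image, including the flat background.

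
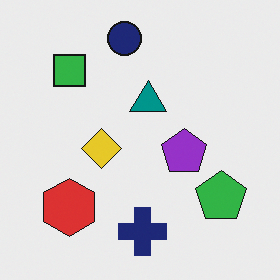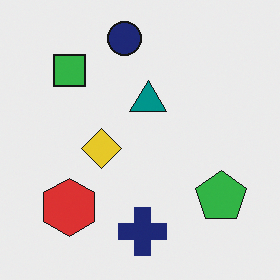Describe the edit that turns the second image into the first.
It was overlaid with an additional purple pentagon.

A purple pentagon appears in the first image that is absent from the second.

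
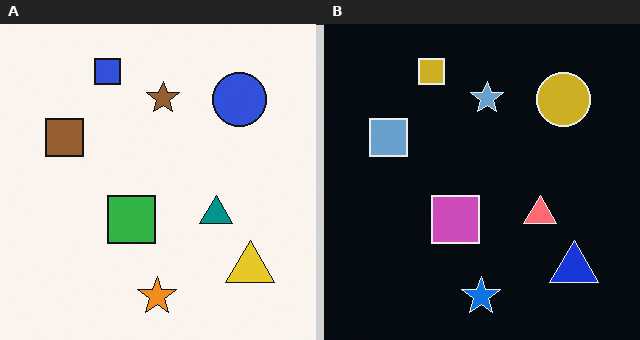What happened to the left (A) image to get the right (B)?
The image was color-inverted (negative).

The light background has become dark and every shape's color is its complement — a photographic negative.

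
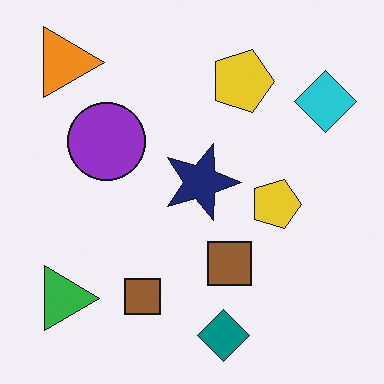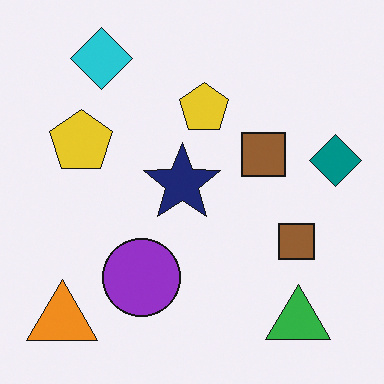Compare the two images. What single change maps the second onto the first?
Rotated 90° clockwise.

The orange triangle sits in the bottom-left of the second image and the top-left of the first — consistent with a whole-image 90° clockwise rotation.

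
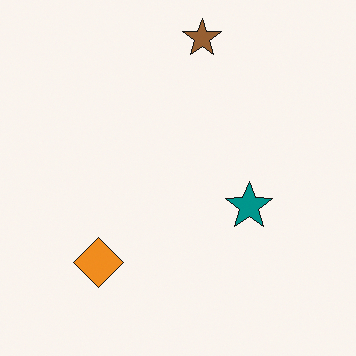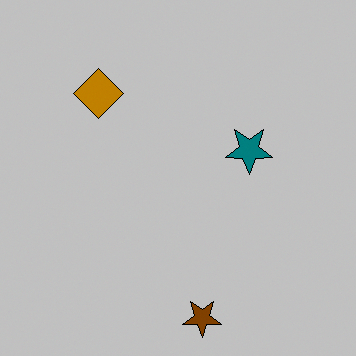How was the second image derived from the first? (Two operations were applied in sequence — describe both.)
This is the original image flipped vertically (top ↔ bottom), then aggressively posterized.

The brown star is in the top of the first image and the bottom of the second — shapes on opposite sides of the horizontal midline have swapped in a mirror flip. Each flat color has snapped to a coarser quantized level — most visibly, the near-white background has dropped to a flat grey.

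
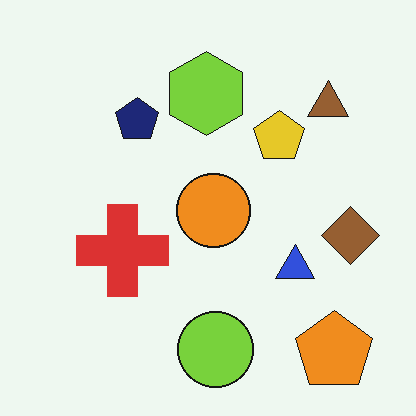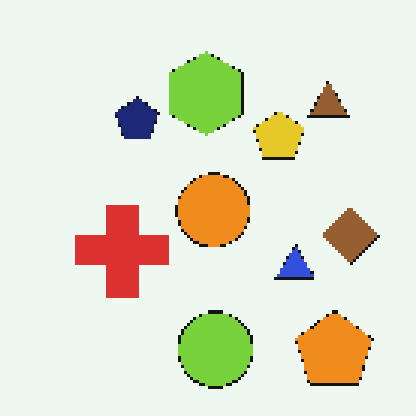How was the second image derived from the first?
The second image is the first lightly pixelated (a mild mosaic effect).

Shapes are reduced to large square blocks; fine edges and outlines are lost — a downscale-then-upscale (mosaic) effect.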